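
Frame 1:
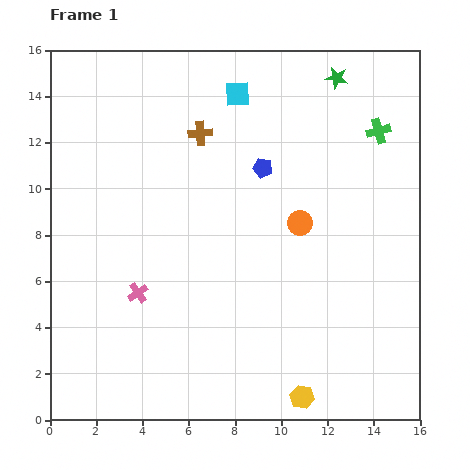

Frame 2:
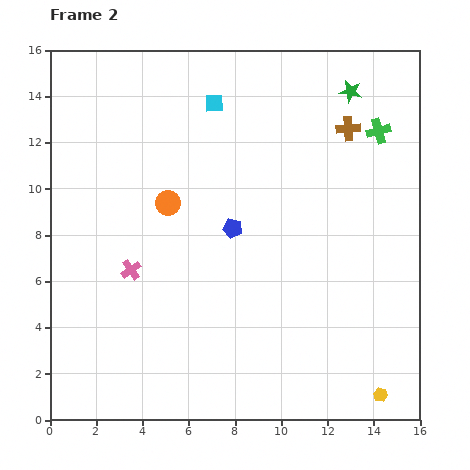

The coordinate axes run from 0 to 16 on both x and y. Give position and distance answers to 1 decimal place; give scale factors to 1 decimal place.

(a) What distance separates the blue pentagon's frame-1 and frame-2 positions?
2.9

The blue pentagon moved from (9.2, 10.9) to (7.9, 8.3), a distance of √(1.3² + 2.6²) ≈ 2.9.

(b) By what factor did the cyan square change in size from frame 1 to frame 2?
0.7×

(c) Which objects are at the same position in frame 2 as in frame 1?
the green cross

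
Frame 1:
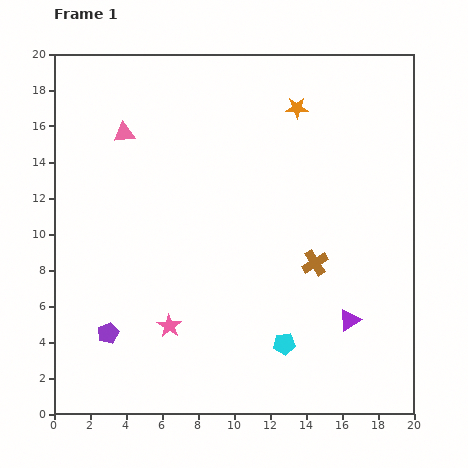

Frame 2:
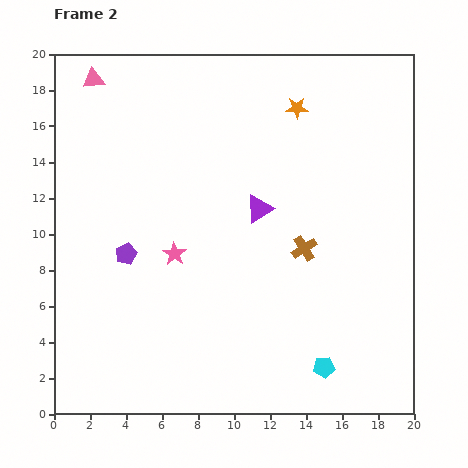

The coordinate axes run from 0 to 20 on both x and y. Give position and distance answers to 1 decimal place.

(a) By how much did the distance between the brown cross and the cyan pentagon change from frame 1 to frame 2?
+1.9

Distance in frame 1: 4.8. Distance in frame 2: 6.7.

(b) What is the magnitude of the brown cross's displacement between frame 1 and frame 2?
1.0

The brown cross moved from (14.5, 8.4) to (13.9, 9.2), a distance of √(0.6² + 0.8²) ≈ 1.0.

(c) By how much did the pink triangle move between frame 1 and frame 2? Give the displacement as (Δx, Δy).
(-1.7, 3.0)

The pink triangle was at (3.9, 15.6) in frame 1 and (2.2, 18.6) in frame 2.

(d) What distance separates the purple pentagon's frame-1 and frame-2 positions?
4.5

The purple pentagon moved from (3.0, 4.5) to (4.0, 8.9), a distance of √(1.0² + 4.4²) ≈ 4.5.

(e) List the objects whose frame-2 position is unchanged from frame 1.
the orange star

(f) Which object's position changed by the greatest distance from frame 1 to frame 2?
the purple triangle

(moved 8.0; next 4.5)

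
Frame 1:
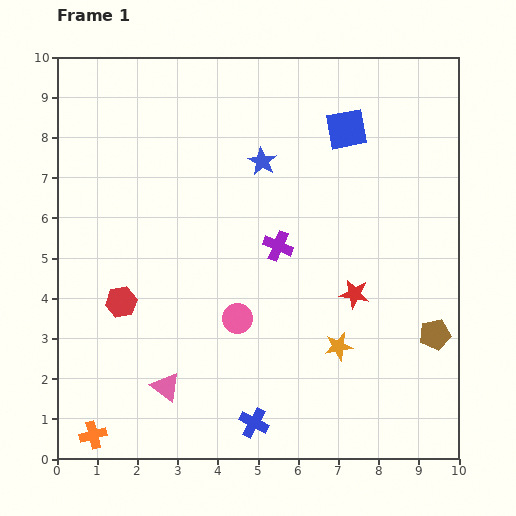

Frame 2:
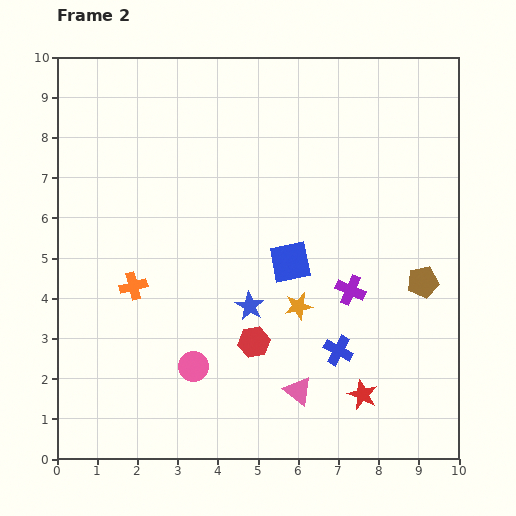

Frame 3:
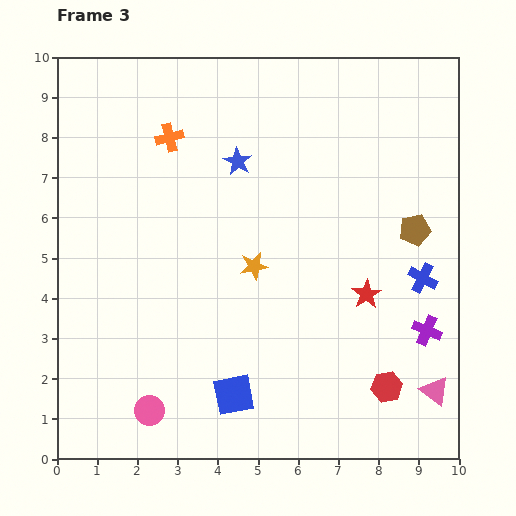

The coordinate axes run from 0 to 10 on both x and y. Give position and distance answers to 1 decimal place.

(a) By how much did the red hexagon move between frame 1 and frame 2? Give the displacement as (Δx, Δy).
(3.3, -1.0)

The red hexagon was at (1.6, 3.9) in frame 1 and (4.9, 2.9) in frame 2.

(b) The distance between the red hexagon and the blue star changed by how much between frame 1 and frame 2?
-4.0

Distance in frame 1: 4.9. Distance in frame 2: 0.9.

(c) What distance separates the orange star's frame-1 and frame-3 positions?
2.9

The orange star moved from (7.0, 2.8) to (4.9, 4.8), a distance of √(2.1² + 2.0²) ≈ 2.9.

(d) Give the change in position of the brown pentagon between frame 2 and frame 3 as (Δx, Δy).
(-0.2, 1.3)

The brown pentagon was at (9.1, 4.4) in frame 2 and (8.9, 5.7) in frame 3.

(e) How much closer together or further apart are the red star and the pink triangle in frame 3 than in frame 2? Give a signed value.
+1.3

Distance in frame 2: 1.6. Distance in frame 3: 2.9.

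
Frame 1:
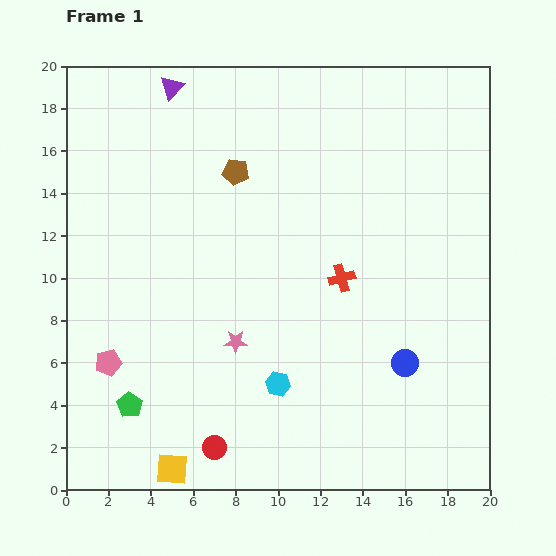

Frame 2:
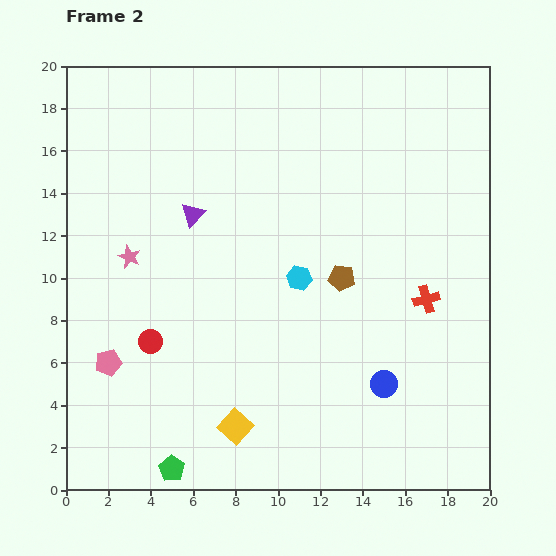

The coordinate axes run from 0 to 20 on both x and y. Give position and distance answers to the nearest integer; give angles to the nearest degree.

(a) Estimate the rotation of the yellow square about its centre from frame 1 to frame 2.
38° clockwise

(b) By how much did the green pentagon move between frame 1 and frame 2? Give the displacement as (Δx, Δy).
(2, -3)

The green pentagon was at (3, 4) in frame 1 and (5, 1) in frame 2.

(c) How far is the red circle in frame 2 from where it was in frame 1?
6

The red circle moved from (7, 2) to (4, 7), a distance of √(3² + 5²) ≈ 6.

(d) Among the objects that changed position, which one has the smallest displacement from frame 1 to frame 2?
the blue circle

(moved 1)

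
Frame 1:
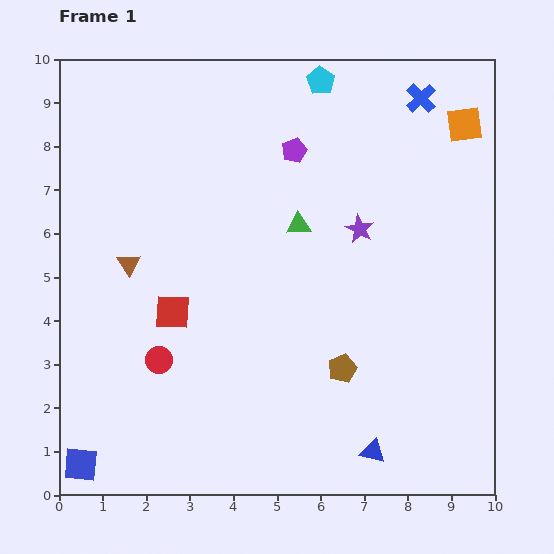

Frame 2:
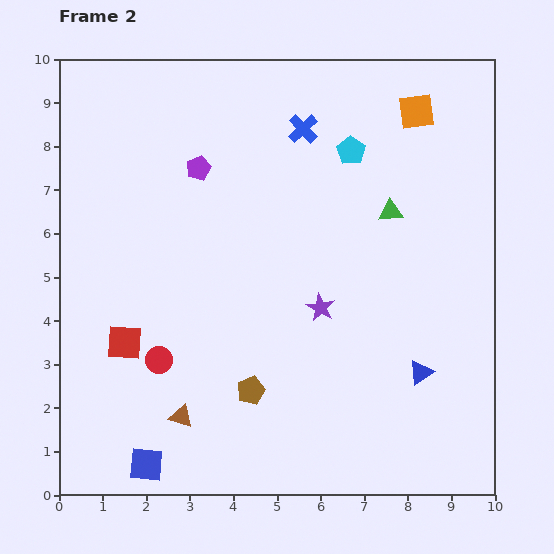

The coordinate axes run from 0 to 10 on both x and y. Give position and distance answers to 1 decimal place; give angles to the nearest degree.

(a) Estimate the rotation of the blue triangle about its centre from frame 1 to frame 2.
49° counter-clockwise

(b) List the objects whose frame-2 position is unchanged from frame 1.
the red circle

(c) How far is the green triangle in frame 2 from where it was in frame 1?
2.1

The green triangle moved from (5.5, 6.2) to (7.6, 6.5), a distance of √(2.1² + 0.3²) ≈ 2.1.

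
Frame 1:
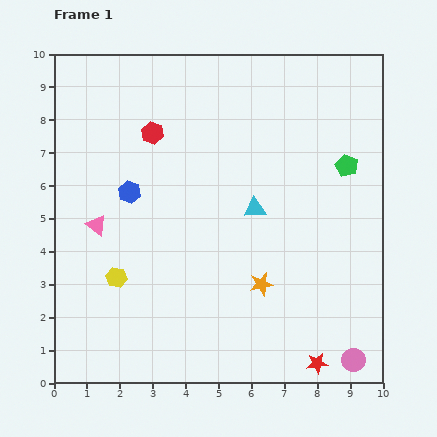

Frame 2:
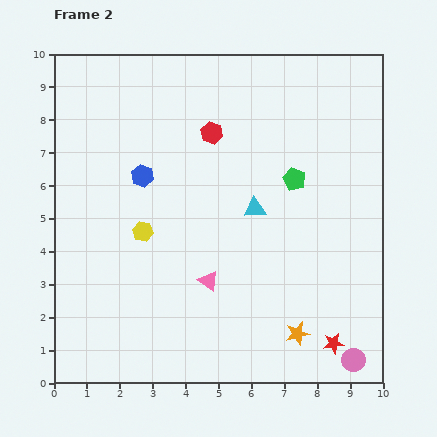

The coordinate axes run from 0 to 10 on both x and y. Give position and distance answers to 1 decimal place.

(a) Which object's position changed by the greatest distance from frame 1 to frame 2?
the pink triangle

(moved 3.8; next 1.9)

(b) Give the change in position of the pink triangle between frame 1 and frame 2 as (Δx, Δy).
(3.4, -1.7)

The pink triangle was at (1.3, 4.8) in frame 1 and (4.7, 3.1) in frame 2.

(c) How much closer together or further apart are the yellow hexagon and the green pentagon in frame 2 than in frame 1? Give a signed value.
-2.9

Distance in frame 1: 7.8. Distance in frame 2: 4.9.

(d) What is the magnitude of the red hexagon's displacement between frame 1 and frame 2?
1.8

The red hexagon moved from (3.0, 7.6) to (4.8, 7.6), a distance of √(1.8² + 0.0²) ≈ 1.8.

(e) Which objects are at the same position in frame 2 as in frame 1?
the cyan triangle, the pink circle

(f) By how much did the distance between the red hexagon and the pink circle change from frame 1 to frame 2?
-1.1

Distance in frame 1: 9.2. Distance in frame 2: 8.1.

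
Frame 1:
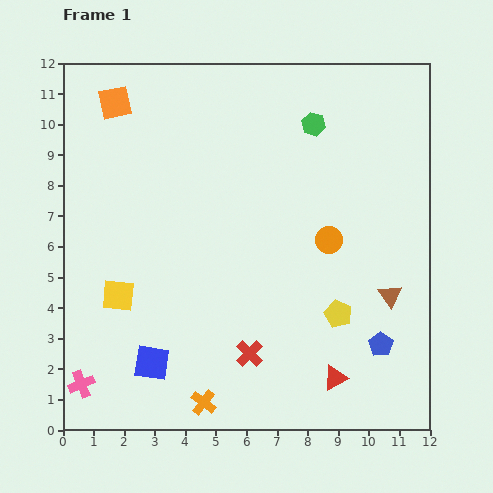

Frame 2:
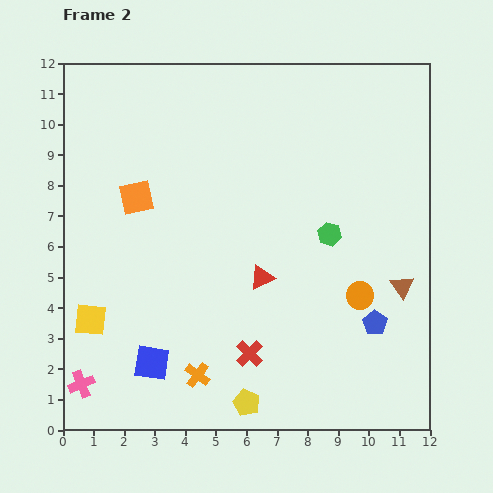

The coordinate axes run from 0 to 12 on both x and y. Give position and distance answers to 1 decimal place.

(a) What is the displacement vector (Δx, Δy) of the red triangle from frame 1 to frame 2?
(-2.4, 3.3)

The red triangle was at (8.9, 1.7) in frame 1 and (6.5, 5.0) in frame 2.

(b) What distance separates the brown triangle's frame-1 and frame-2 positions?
0.5

The brown triangle moved from (10.7, 4.4) to (11.1, 4.7), a distance of √(0.4² + 0.3²) ≈ 0.5.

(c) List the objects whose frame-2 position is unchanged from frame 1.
the red cross, the blue square, the pink cross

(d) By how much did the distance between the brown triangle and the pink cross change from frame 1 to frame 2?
+0.5

Distance in frame 1: 10.5. Distance in frame 2: 11.0.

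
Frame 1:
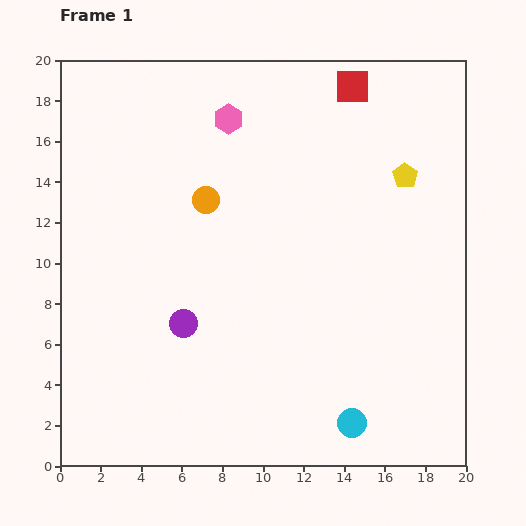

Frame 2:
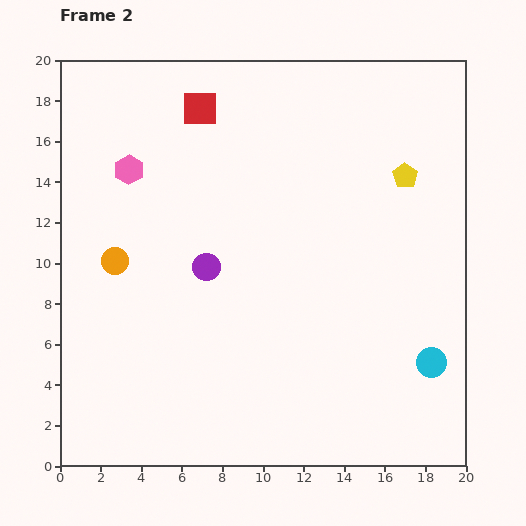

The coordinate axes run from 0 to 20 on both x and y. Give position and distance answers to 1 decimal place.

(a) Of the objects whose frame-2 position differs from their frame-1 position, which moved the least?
the purple circle

(moved 3.0)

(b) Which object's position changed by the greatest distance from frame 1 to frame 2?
the red square

(moved 7.6; next 5.5)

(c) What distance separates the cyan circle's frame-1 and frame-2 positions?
4.9

The cyan circle moved from (14.4, 2.1) to (18.3, 5.1), a distance of √(3.9² + 3.0²) ≈ 4.9.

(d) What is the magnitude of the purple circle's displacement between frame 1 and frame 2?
3.0

The purple circle moved from (6.1, 7.0) to (7.2, 9.8), a distance of √(1.1² + 2.8²) ≈ 3.0.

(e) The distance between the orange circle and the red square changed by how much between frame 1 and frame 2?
-0.5

Distance in frame 1: 9.1. Distance in frame 2: 8.6.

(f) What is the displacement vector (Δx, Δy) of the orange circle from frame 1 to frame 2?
(-4.5, -3.0)

The orange circle was at (7.2, 13.1) in frame 1 and (2.7, 10.1) in frame 2.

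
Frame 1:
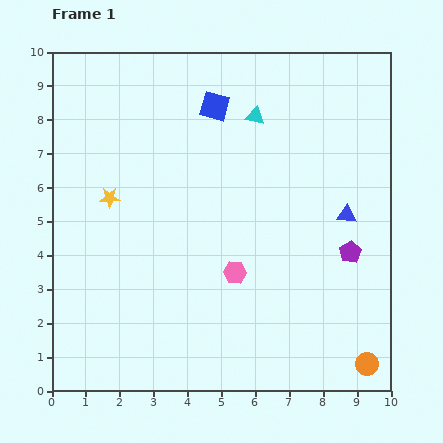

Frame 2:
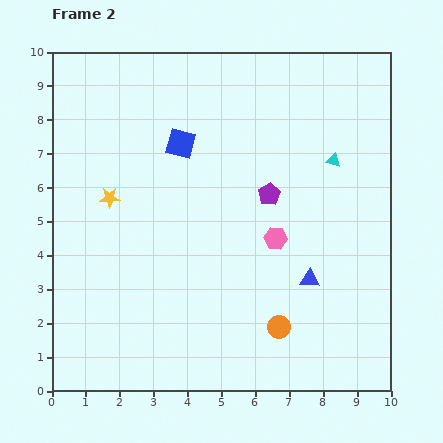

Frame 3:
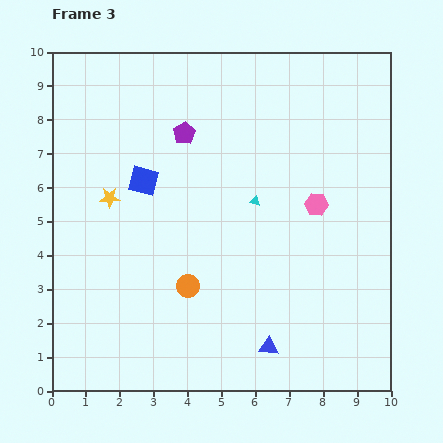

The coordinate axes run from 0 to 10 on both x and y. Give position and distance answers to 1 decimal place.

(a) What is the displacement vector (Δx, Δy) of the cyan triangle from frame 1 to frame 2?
(2.3, -1.3)

The cyan triangle was at (6.0, 8.1) in frame 1 and (8.3, 6.8) in frame 2.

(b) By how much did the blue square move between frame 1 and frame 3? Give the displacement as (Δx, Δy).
(-2.1, -2.2)

The blue square was at (4.8, 8.4) in frame 1 and (2.7, 6.2) in frame 3.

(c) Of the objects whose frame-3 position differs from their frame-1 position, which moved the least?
the cyan triangle

(moved 2.5)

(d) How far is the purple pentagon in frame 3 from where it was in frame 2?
3.1

The purple pentagon moved from (6.4, 5.8) to (3.9, 7.6), a distance of √(2.5² + 1.8²) ≈ 3.1.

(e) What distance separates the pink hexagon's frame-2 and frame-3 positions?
1.6

The pink hexagon moved from (6.6, 4.5) to (7.8, 5.5), a distance of √(1.2² + 1.0²) ≈ 1.6.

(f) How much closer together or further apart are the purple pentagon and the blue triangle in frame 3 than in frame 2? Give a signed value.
+4.0

Distance in frame 2: 2.8. Distance in frame 3: 6.8.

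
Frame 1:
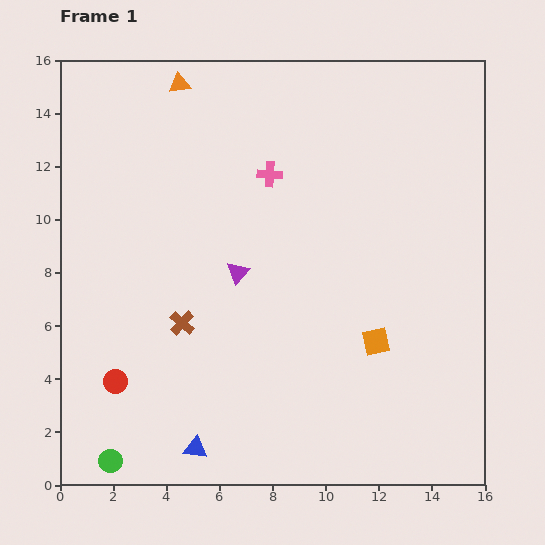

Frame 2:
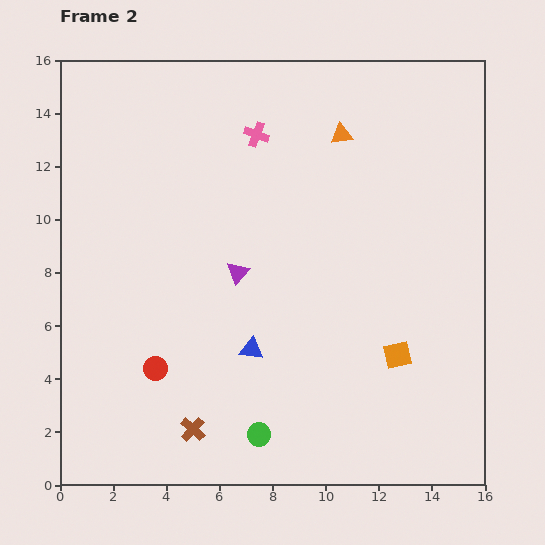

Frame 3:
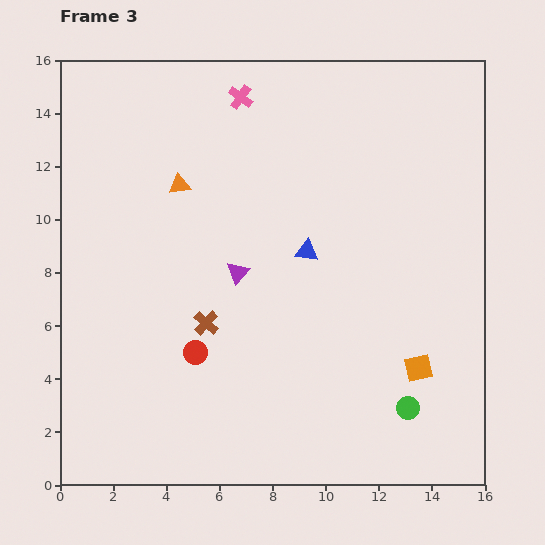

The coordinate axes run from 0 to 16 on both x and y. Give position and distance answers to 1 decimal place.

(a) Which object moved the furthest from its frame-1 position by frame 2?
the orange triangle

(moved 6.4; next 5.7)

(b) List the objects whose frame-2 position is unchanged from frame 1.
the purple triangle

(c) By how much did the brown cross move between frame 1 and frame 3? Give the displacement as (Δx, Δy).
(0.9, 0.0)

The brown cross was at (4.6, 6.1) in frame 1 and (5.5, 6.1) in frame 3.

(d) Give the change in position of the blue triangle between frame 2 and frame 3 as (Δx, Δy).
(2.1, 3.7)

The blue triangle was at (7.2, 5.1) in frame 2 and (9.3, 8.8) in frame 3.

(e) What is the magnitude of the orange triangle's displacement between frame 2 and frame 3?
6.4

The orange triangle moved from (10.6, 13.2) to (4.5, 11.3), a distance of √(6.1² + 1.9²) ≈ 6.4.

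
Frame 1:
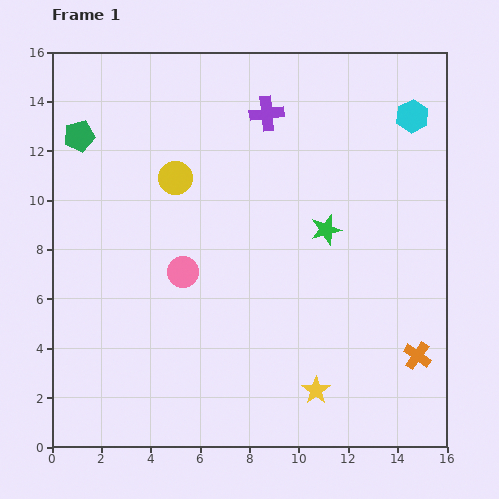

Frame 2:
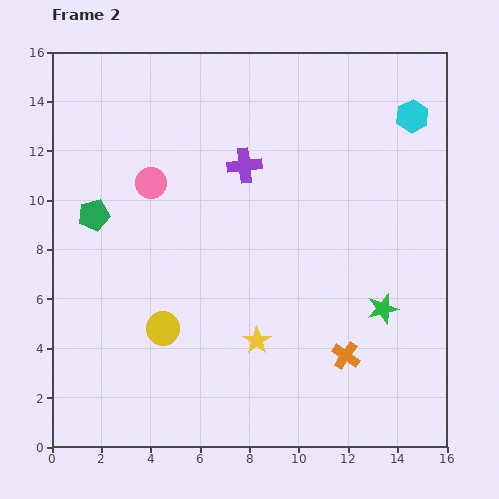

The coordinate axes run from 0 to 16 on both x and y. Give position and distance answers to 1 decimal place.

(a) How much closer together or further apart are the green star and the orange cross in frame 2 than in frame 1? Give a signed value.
-3.9

Distance in frame 1: 6.3. Distance in frame 2: 2.4.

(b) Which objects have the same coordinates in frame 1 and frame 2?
the cyan hexagon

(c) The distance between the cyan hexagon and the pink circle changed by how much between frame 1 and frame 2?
-0.3

Distance in frame 1: 11.2. Distance in frame 2: 10.9.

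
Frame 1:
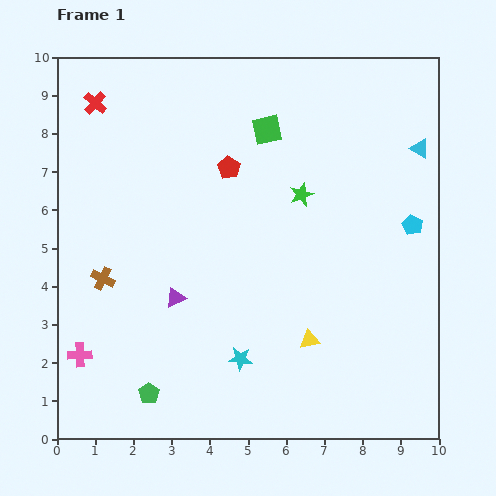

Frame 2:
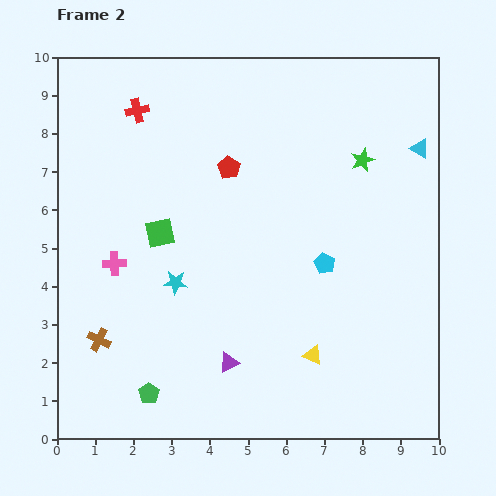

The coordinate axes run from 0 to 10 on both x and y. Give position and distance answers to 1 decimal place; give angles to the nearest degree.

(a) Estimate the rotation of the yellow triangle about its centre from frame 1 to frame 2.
34° clockwise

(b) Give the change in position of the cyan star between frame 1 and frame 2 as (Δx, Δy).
(-1.7, 2.0)

The cyan star was at (4.8, 2.1) in frame 1 and (3.1, 4.1) in frame 2.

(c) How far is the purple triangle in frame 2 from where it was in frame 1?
2.2

The purple triangle moved from (3.1, 3.7) to (4.5, 2.0), a distance of √(1.4² + 1.7²) ≈ 2.2.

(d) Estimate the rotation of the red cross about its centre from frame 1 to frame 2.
36° clockwise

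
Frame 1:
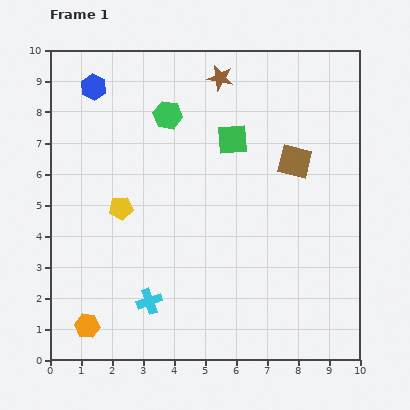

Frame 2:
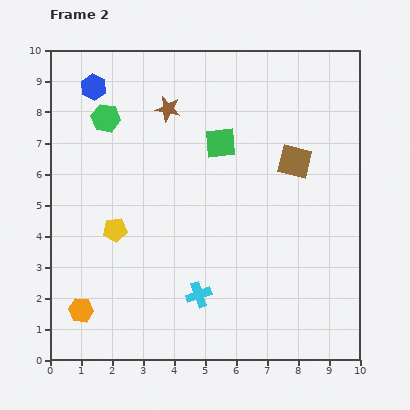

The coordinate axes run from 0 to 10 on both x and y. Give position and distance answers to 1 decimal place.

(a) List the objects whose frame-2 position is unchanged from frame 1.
the brown square, the blue hexagon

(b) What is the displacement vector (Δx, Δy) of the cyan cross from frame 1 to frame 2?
(1.6, 0.2)

The cyan cross was at (3.2, 1.9) in frame 1 and (4.8, 2.1) in frame 2.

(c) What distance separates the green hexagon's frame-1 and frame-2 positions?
2.0

The green hexagon moved from (3.8, 7.9) to (1.8, 7.8), a distance of √(2.0² + 0.1²) ≈ 2.0.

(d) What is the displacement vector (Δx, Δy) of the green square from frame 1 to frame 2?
(-0.4, -0.1)

The green square was at (5.9, 7.1) in frame 1 and (5.5, 7.0) in frame 2.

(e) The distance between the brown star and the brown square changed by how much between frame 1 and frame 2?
+0.8

Distance in frame 1: 3.6. Distance in frame 2: 4.4.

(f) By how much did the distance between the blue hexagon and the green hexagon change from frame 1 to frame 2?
-1.5

Distance in frame 1: 2.6. Distance in frame 2: 1.1.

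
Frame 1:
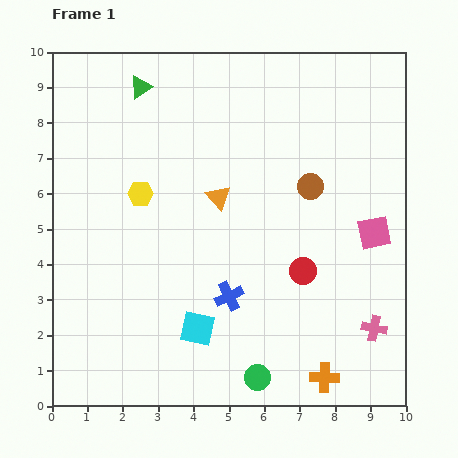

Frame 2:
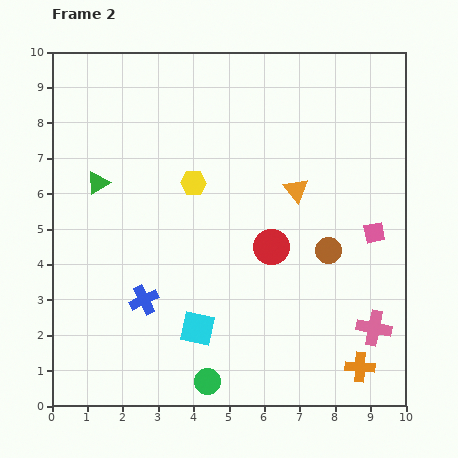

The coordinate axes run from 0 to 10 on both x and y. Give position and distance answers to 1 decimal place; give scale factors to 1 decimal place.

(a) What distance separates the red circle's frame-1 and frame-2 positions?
1.1

The red circle moved from (7.1, 3.8) to (6.2, 4.5), a distance of √(0.9² + 0.7²) ≈ 1.1.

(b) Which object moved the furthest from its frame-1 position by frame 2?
the green triangle

(moved 3.0; next 2.4)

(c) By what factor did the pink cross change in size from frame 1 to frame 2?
1.3×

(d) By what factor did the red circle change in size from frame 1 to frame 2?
1.3×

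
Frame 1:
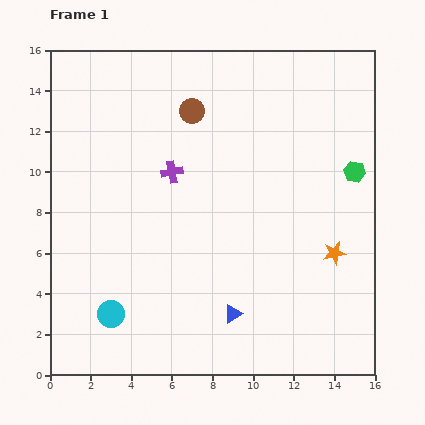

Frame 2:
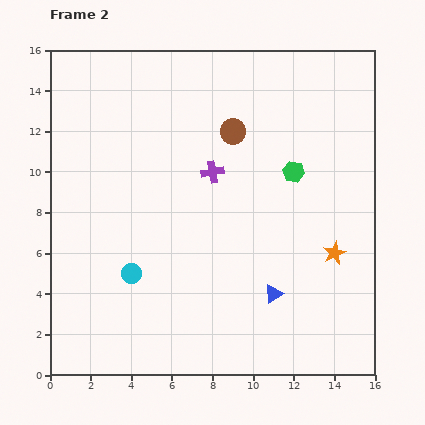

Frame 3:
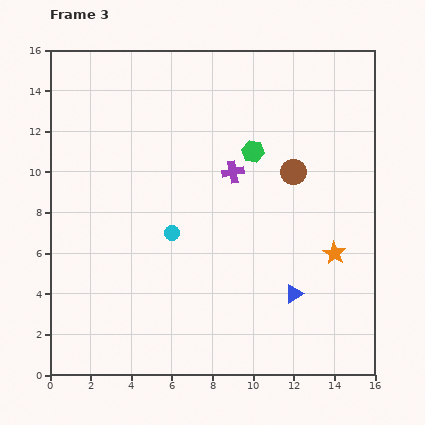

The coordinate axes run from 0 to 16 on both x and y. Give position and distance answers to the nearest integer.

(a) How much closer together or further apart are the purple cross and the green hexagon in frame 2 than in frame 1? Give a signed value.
-5

Distance in frame 1: 9. Distance in frame 2: 4.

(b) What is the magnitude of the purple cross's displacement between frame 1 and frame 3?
3

The purple cross moved from (6, 10) to (9, 10), a distance of √(3² + 0²) ≈ 3.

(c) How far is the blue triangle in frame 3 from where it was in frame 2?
1

The blue triangle moved from (11, 4) to (12, 4), a distance of √(1² + 0²) ≈ 1.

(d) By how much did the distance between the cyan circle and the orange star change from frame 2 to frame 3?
-2

Distance in frame 2: 10. Distance in frame 3: 8.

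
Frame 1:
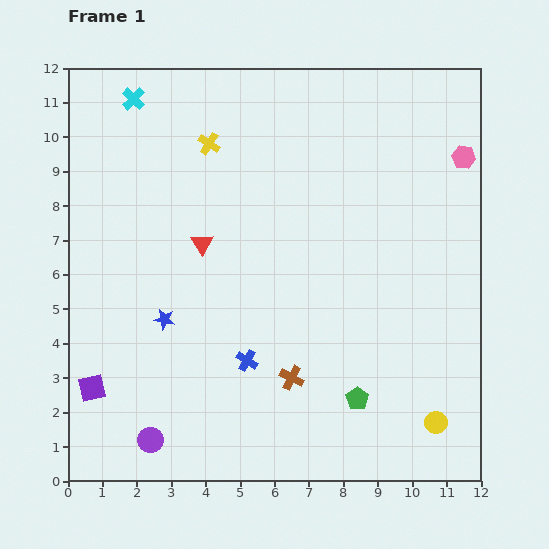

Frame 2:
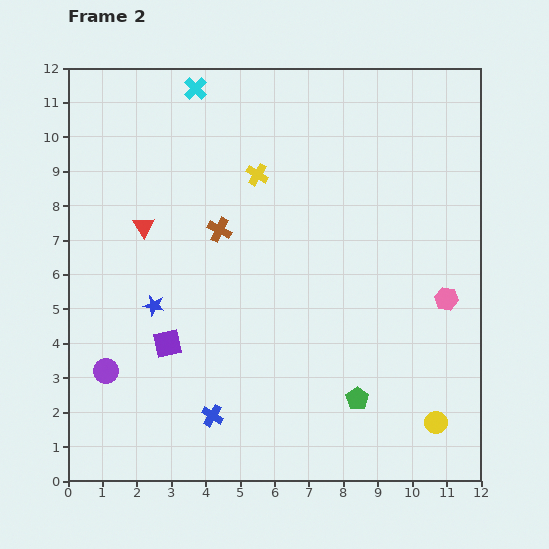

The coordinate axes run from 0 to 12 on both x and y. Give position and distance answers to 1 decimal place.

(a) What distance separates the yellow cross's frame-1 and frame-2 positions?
1.7

The yellow cross moved from (4.1, 9.8) to (5.5, 8.9), a distance of √(1.4² + 0.9²) ≈ 1.7.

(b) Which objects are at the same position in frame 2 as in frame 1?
the green pentagon, the yellow circle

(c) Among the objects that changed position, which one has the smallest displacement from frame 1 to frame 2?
the blue star

(moved 0.5)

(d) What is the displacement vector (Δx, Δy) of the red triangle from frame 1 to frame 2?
(-1.7, 0.5)

The red triangle was at (3.9, 6.9) in frame 1 and (2.2, 7.4) in frame 2.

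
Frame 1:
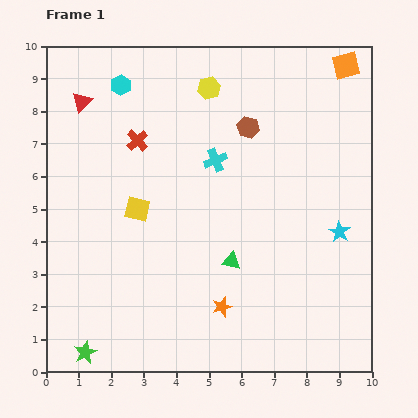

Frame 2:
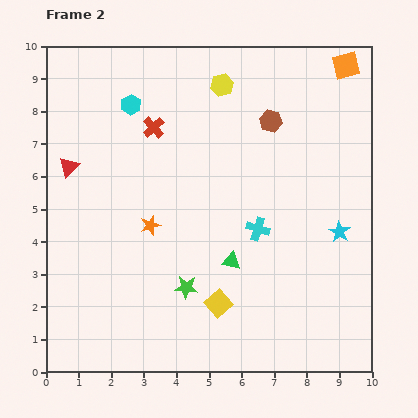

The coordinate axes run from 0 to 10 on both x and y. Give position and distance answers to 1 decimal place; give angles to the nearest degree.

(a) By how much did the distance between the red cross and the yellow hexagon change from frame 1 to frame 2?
-0.2

Distance in frame 1: 2.7. Distance in frame 2: 2.5.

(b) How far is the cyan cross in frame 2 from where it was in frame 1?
2.5

The cyan cross moved from (5.2, 6.5) to (6.5, 4.4), a distance of √(1.3² + 2.1²) ≈ 2.5.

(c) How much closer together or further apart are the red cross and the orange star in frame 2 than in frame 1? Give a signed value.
-2.7

Distance in frame 1: 5.7. Distance in frame 2: 3.0.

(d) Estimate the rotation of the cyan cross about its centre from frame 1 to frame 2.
40° clockwise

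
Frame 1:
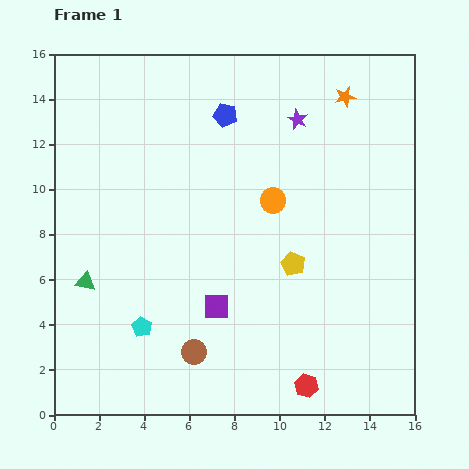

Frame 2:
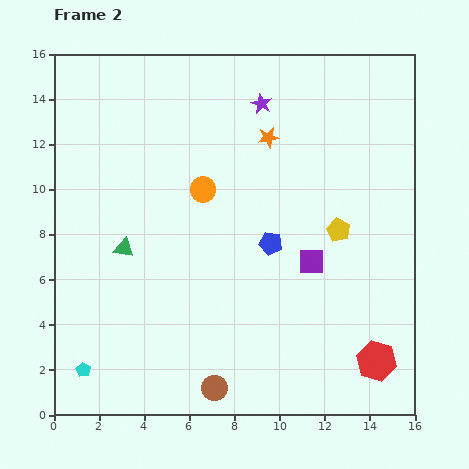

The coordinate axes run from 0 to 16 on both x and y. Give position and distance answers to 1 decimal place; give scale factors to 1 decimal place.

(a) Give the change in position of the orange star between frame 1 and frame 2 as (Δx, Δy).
(-3.4, -1.8)

The orange star was at (12.9, 14.1) in frame 1 and (9.5, 12.3) in frame 2.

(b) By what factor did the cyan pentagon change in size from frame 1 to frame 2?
0.7×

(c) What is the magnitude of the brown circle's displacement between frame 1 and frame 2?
1.8

The brown circle moved from (6.2, 2.8) to (7.1, 1.2), a distance of √(0.9² + 1.6²) ≈ 1.8.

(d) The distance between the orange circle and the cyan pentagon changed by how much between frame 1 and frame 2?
+1.5

Distance in frame 1: 8.1. Distance in frame 2: 9.6.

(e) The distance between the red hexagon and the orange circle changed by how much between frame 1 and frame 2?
+2.5

Distance in frame 1: 8.3. Distance in frame 2: 10.8.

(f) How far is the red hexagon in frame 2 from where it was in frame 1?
3.3

The red hexagon moved from (11.2, 1.3) to (14.3, 2.4), a distance of √(3.1² + 1.1²) ≈ 3.3.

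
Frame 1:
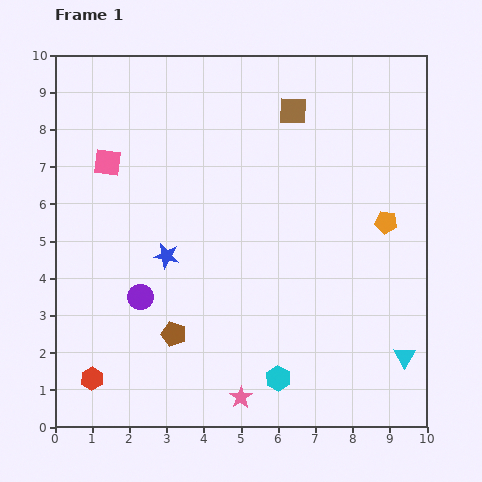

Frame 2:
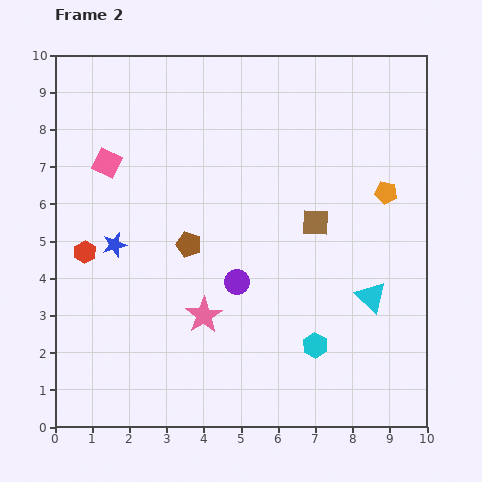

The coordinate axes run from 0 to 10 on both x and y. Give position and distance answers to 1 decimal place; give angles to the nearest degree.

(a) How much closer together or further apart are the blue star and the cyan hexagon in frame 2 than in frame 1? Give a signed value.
+1.5

Distance in frame 1: 4.5. Distance in frame 2: 6.0.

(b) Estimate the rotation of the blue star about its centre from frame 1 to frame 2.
26° counter-clockwise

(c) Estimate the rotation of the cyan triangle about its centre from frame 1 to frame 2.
18° counter-clockwise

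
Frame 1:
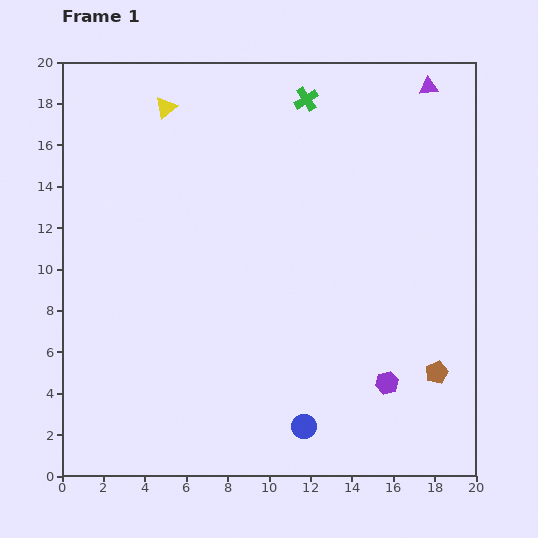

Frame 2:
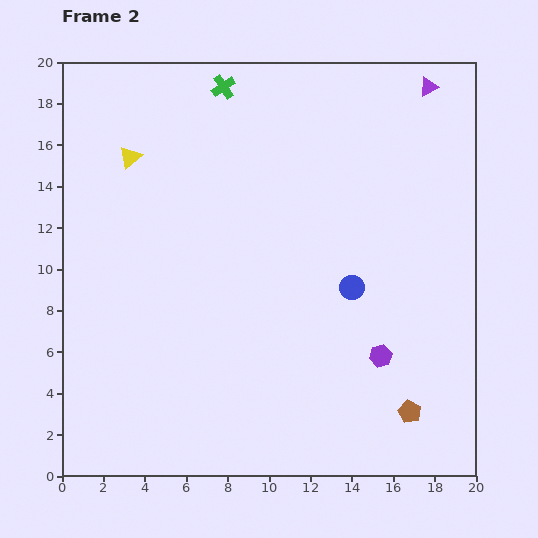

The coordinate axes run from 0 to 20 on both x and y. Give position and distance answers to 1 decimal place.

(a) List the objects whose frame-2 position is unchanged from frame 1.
the purple triangle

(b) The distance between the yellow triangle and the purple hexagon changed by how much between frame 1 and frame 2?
-1.7

Distance in frame 1: 17.1. Distance in frame 2: 15.4.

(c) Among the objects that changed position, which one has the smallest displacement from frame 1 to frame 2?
the purple hexagon

(moved 1.3)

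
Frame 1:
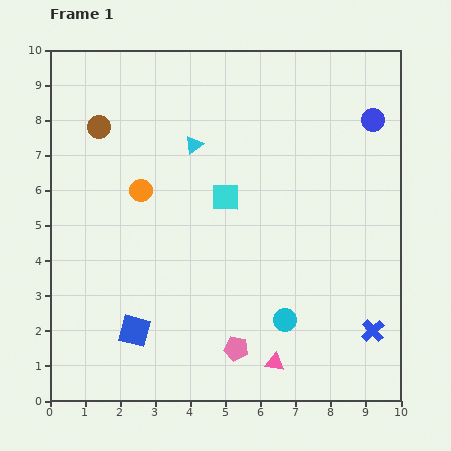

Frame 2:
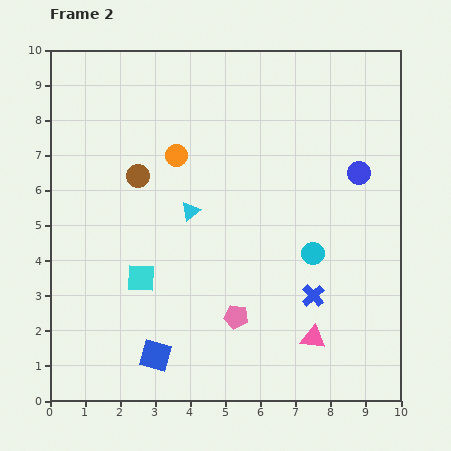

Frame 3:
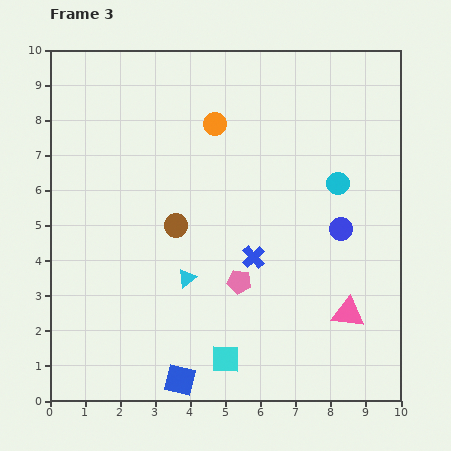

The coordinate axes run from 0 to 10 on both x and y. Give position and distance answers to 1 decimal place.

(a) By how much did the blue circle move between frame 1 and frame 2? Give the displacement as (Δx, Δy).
(-0.4, -1.5)

The blue circle was at (9.2, 8.0) in frame 1 and (8.8, 6.5) in frame 2.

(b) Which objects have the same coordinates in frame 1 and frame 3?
none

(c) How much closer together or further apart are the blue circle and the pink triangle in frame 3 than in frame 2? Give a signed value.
-2.5

Distance in frame 2: 4.9. Distance in frame 3: 2.4.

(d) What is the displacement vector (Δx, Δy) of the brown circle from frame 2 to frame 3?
(1.1, -1.4)

The brown circle was at (2.5, 6.4) in frame 2 and (3.6, 5.0) in frame 3.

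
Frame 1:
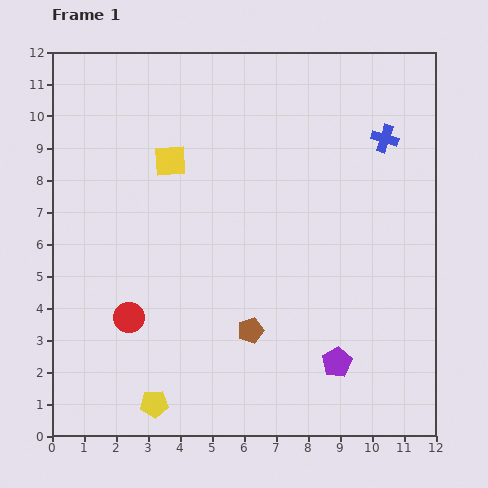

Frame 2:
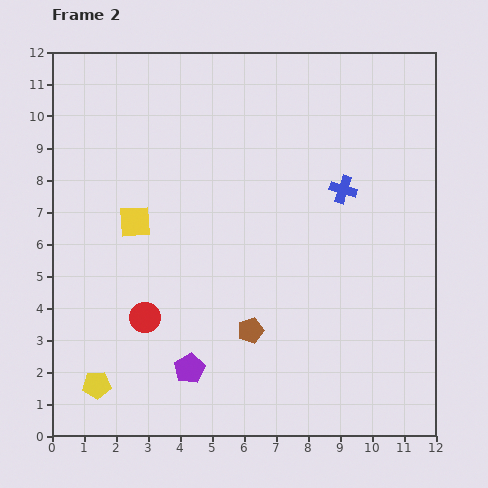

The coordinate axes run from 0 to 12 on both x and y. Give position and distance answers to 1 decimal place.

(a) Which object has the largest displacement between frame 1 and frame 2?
the purple pentagon

(moved 4.6; next 2.2)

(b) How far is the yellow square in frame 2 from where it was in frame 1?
2.2

The yellow square moved from (3.7, 8.6) to (2.6, 6.7), a distance of √(1.1² + 1.9²) ≈ 2.2.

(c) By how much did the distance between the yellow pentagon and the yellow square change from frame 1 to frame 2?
-2.4

Distance in frame 1: 7.6. Distance in frame 2: 5.2.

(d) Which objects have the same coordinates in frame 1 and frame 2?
the brown pentagon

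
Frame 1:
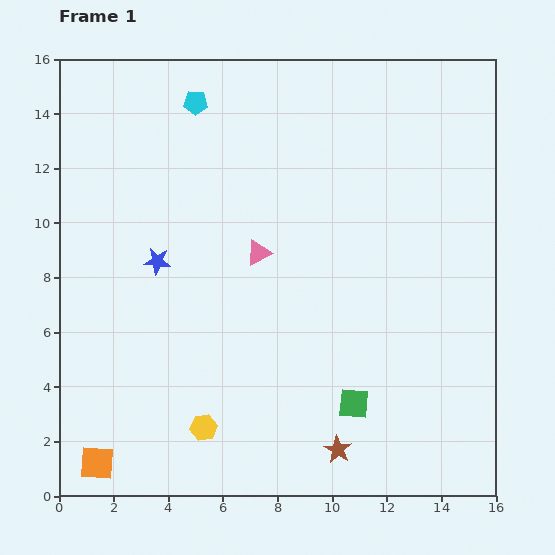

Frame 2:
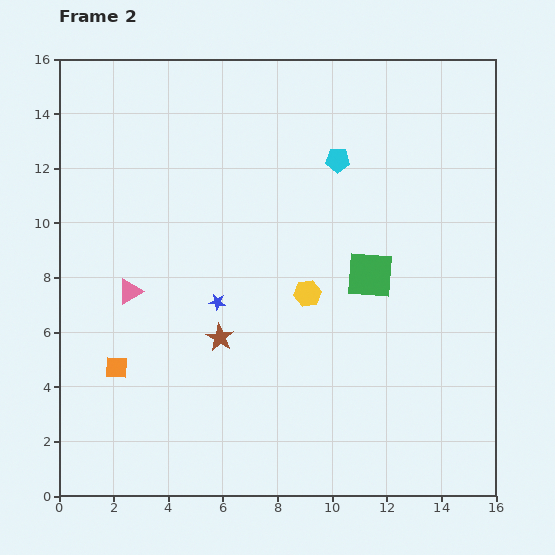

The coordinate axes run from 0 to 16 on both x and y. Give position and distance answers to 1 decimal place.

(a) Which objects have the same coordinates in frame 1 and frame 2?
none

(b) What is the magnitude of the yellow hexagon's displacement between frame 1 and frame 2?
6.2

The yellow hexagon moved from (5.3, 2.5) to (9.1, 7.4), a distance of √(3.8² + 4.9²) ≈ 6.2.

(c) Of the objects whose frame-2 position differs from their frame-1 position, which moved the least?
the blue star

(moved 2.7)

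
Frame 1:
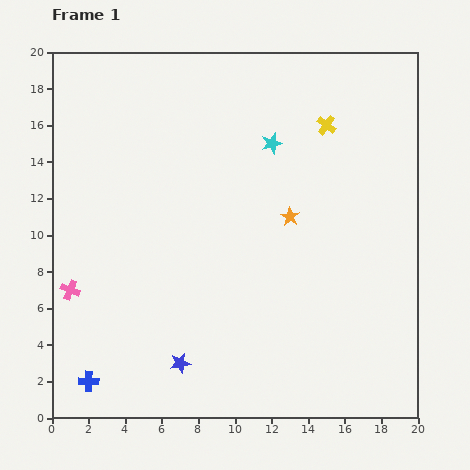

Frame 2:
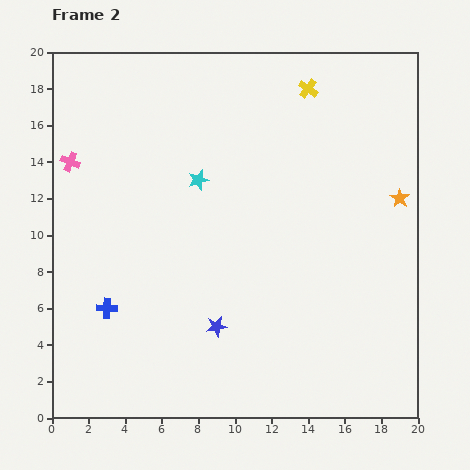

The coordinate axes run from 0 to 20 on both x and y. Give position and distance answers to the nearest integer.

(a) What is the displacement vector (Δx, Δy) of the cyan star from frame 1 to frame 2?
(-4, -2)

The cyan star was at (12, 15) in frame 1 and (8, 13) in frame 2.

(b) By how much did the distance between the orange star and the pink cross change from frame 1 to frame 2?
+5

Distance in frame 1: 13. Distance in frame 2: 18.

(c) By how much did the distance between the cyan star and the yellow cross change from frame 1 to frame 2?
+5

Distance in frame 1: 3. Distance in frame 2: 8.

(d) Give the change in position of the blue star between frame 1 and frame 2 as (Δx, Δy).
(2, 2)

The blue star was at (7, 3) in frame 1 and (9, 5) in frame 2.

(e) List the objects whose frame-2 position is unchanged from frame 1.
none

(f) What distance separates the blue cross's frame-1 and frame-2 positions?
4

The blue cross moved from (2, 2) to (3, 6), a distance of √(1² + 4²) ≈ 4.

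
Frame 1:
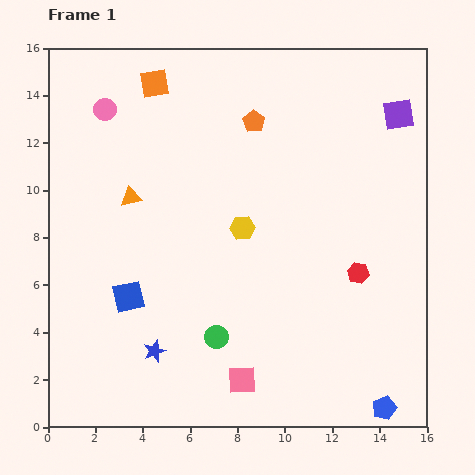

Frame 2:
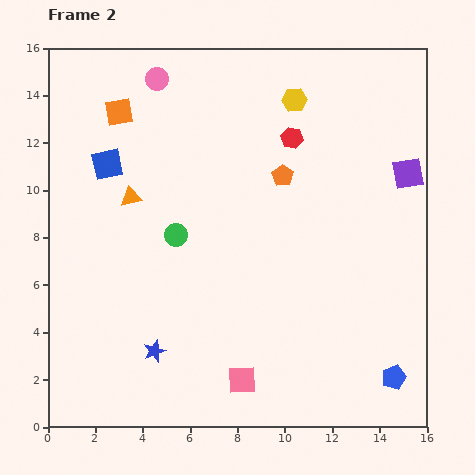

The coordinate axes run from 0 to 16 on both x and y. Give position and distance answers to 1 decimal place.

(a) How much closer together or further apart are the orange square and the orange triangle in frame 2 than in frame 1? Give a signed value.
-1.3

Distance in frame 1: 4.9. Distance in frame 2: 3.6.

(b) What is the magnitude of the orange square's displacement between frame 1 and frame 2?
1.9

The orange square moved from (4.5, 14.5) to (3.0, 13.3), a distance of √(1.5² + 1.2²) ≈ 1.9.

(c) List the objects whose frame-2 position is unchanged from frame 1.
the pink square, the blue star, the orange triangle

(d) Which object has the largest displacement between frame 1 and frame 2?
the red hexagon

(moved 6.4; next 5.8)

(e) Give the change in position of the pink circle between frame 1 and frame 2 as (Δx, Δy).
(2.2, 1.3)

The pink circle was at (2.4, 13.4) in frame 1 and (4.6, 14.7) in frame 2.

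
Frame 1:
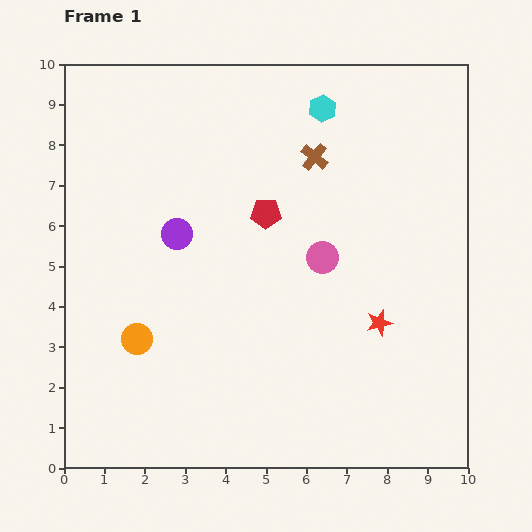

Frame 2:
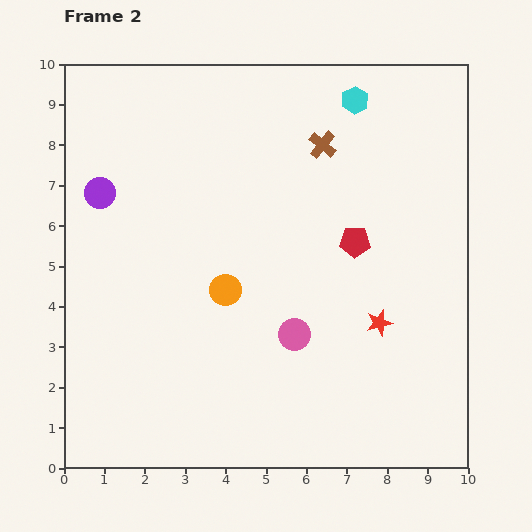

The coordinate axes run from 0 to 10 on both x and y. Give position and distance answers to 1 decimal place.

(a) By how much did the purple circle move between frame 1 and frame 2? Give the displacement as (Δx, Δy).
(-1.9, 1.0)

The purple circle was at (2.8, 5.8) in frame 1 and (0.9, 6.8) in frame 2.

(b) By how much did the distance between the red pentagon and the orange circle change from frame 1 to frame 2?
-1.1

Distance in frame 1: 4.5. Distance in frame 2: 3.4.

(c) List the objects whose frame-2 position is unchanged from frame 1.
the red star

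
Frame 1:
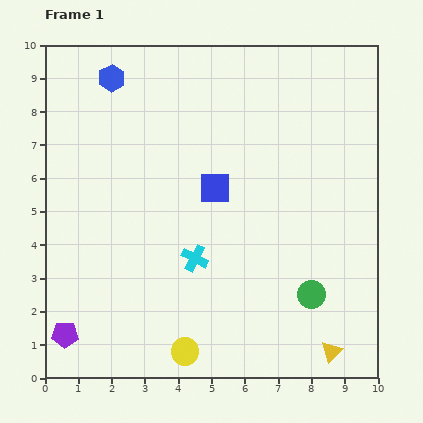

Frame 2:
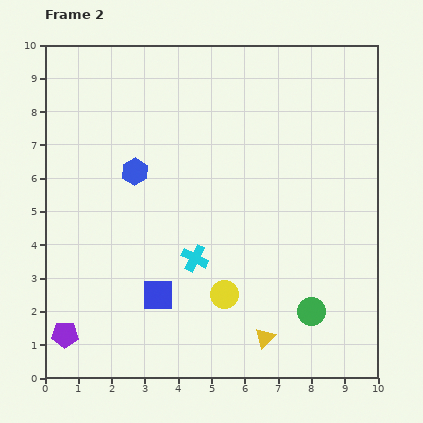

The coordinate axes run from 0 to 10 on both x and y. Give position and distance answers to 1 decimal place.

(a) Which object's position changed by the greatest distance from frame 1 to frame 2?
the blue square

(moved 3.6; next 2.9)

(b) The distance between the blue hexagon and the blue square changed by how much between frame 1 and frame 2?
-0.7

Distance in frame 1: 4.5. Distance in frame 2: 3.8.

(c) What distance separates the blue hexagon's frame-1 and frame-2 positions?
2.9

The blue hexagon moved from (2.0, 9.0) to (2.7, 6.2), a distance of √(0.7² + 2.8²) ≈ 2.9.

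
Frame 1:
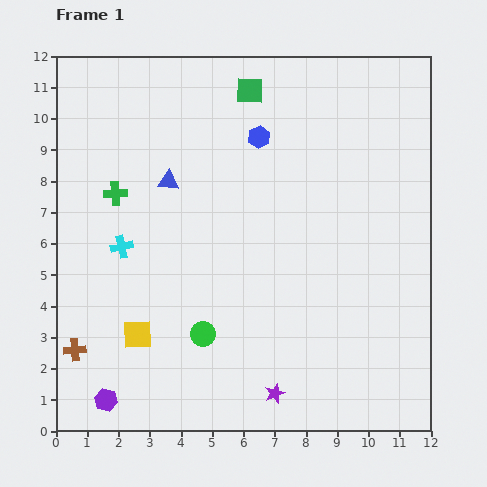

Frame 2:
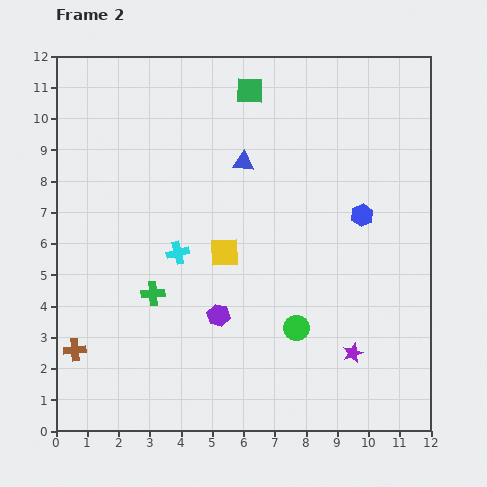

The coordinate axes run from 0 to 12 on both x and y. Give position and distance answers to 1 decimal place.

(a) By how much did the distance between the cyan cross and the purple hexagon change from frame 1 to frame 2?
-2.5

Distance in frame 1: 4.9. Distance in frame 2: 2.4.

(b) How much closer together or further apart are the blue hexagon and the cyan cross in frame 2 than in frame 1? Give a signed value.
+0.4

Distance in frame 1: 5.6. Distance in frame 2: 6.0.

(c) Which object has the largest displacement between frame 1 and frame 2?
the purple hexagon

(moved 4.5; next 4.1)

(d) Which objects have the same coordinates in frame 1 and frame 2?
the brown cross, the green square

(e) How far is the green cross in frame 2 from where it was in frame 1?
3.4

The green cross moved from (1.9, 7.6) to (3.1, 4.4), a distance of √(1.2² + 3.2²) ≈ 3.4.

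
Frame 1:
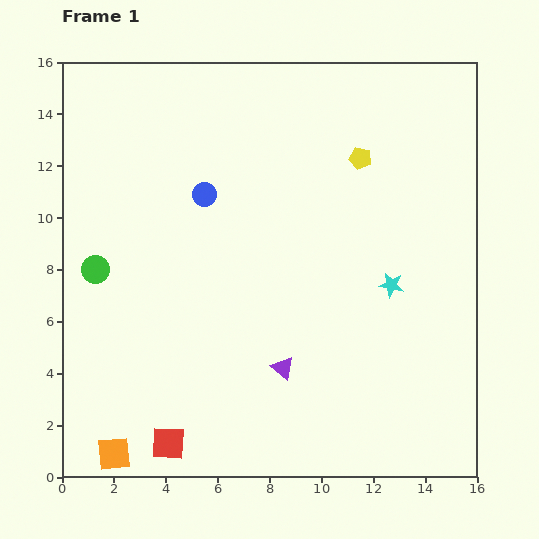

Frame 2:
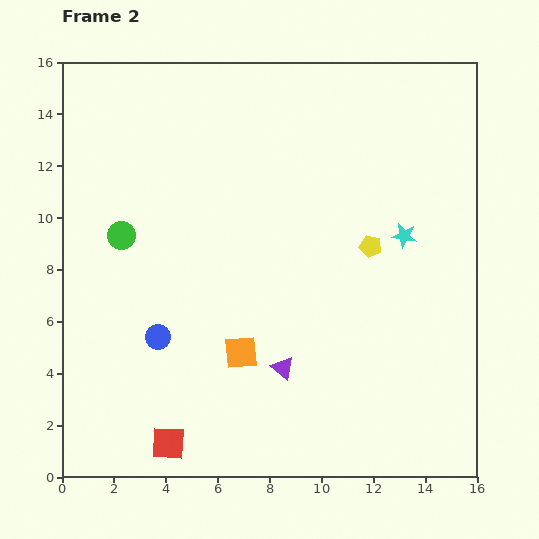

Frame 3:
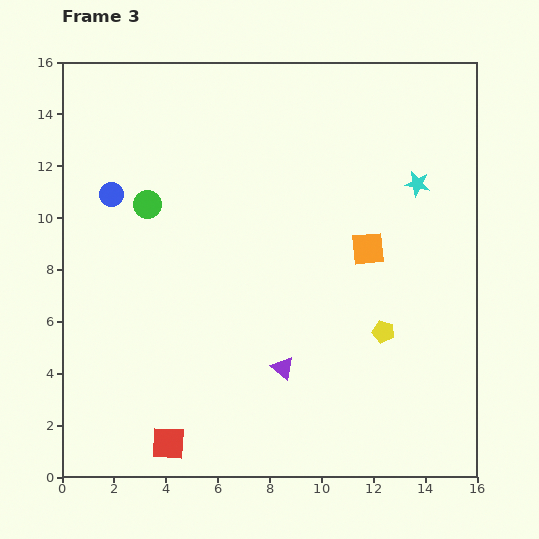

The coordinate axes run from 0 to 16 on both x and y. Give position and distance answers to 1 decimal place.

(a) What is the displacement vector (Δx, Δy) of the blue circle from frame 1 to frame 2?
(-1.8, -5.5)

The blue circle was at (5.5, 10.9) in frame 1 and (3.7, 5.4) in frame 2.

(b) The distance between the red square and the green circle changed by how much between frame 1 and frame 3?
+1.9

Distance in frame 1: 7.3. Distance in frame 3: 9.2.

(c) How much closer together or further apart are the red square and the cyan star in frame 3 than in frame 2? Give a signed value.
+1.8

Distance in frame 2: 12.1. Distance in frame 3: 13.9.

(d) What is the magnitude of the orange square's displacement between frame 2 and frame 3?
6.3

The orange square moved from (6.9, 4.8) to (11.8, 8.8), a distance of √(4.9² + 4.0²) ≈ 6.3.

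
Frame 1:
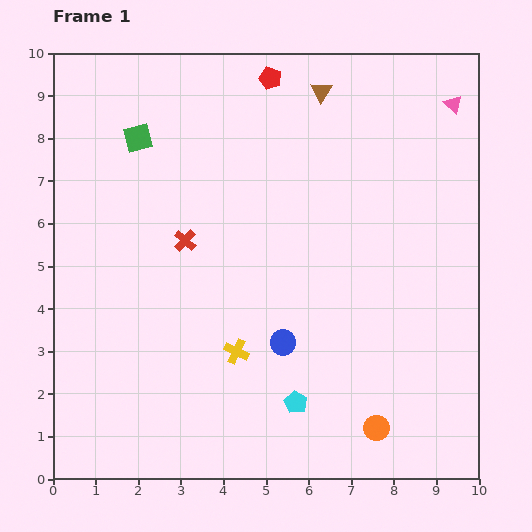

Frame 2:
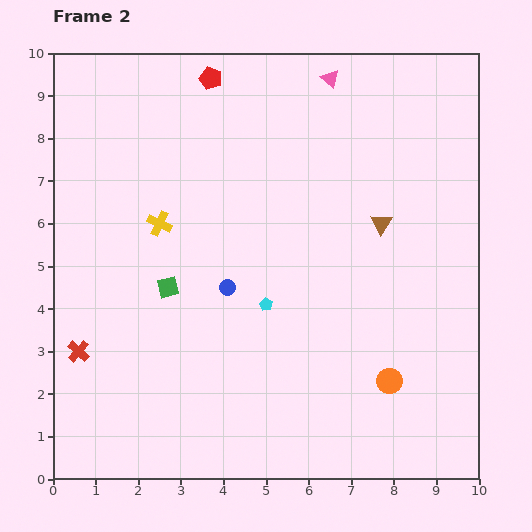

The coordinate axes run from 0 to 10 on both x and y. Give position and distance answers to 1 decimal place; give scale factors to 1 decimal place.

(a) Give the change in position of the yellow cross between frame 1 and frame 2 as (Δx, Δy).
(-1.8, 3.0)

The yellow cross was at (4.3, 3.0) in frame 1 and (2.5, 6.0) in frame 2.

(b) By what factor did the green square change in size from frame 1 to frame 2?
0.7×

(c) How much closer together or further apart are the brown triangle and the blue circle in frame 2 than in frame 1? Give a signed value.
-2.1

Distance in frame 1: 6.0. Distance in frame 2: 3.9.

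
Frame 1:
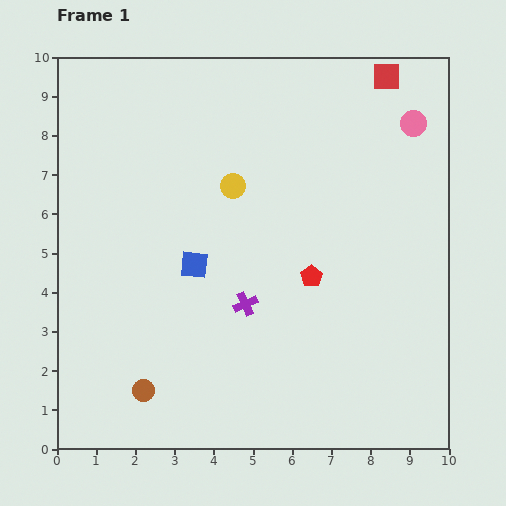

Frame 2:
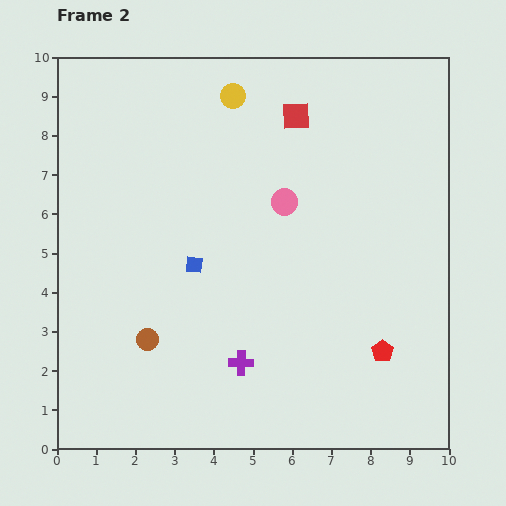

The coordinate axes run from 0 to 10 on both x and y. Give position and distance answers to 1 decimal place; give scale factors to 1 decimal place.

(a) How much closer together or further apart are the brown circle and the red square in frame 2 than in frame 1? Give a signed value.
-3.2

Distance in frame 1: 10.1. Distance in frame 2: 6.9.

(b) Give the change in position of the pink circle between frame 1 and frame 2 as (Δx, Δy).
(-3.3, -2.0)

The pink circle was at (9.1, 8.3) in frame 1 and (5.8, 6.3) in frame 2.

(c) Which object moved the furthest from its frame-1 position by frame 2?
the pink circle

(moved 3.9; next 2.6)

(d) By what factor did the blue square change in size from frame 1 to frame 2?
0.6×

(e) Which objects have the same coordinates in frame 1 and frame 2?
the blue square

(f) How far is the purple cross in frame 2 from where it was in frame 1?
1.5

The purple cross moved from (4.8, 3.7) to (4.7, 2.2), a distance of √(0.1² + 1.5²) ≈ 1.5.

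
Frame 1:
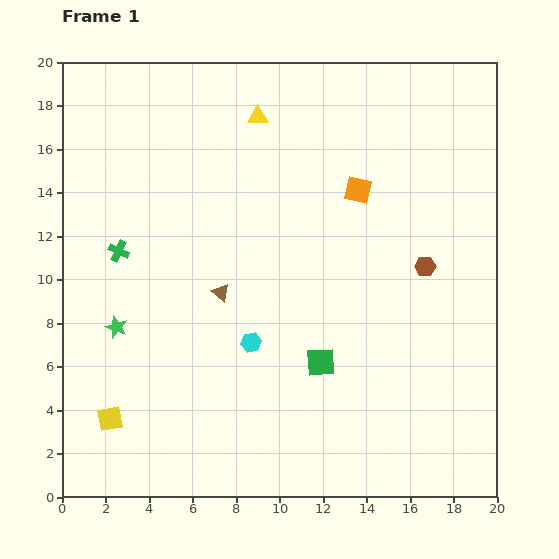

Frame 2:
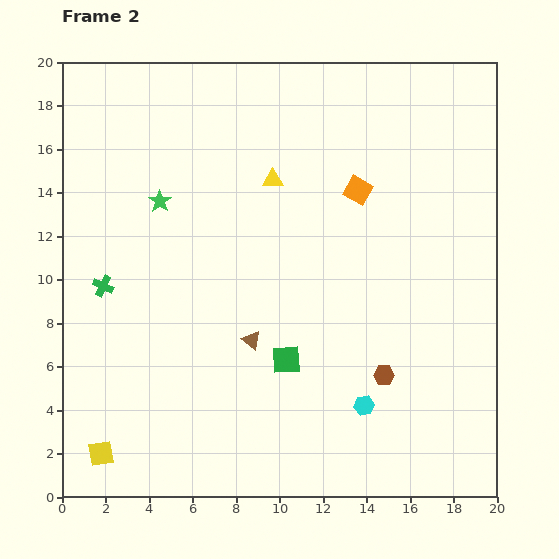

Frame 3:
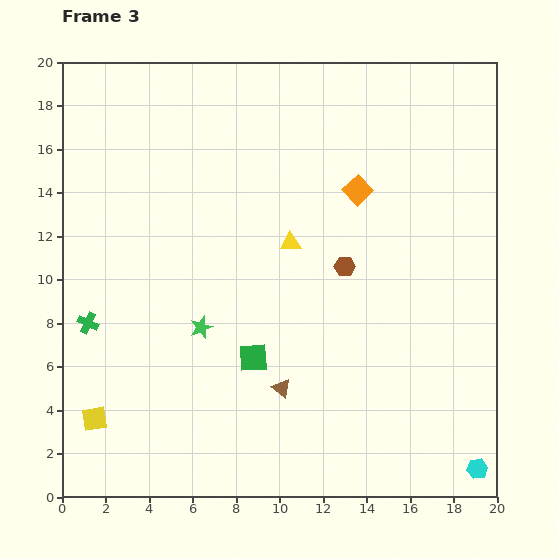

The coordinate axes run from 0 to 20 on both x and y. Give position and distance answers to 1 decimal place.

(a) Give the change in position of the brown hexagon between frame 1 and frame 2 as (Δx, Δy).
(-1.9, -5.0)

The brown hexagon was at (16.7, 10.6) in frame 1 and (14.8, 5.6) in frame 2.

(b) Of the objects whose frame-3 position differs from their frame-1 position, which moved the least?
the yellow square

(moved 0.7)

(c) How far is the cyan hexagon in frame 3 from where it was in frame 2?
6.0

The cyan hexagon moved from (13.9, 4.2) to (19.1, 1.3), a distance of √(5.2² + 2.9²) ≈ 6.0.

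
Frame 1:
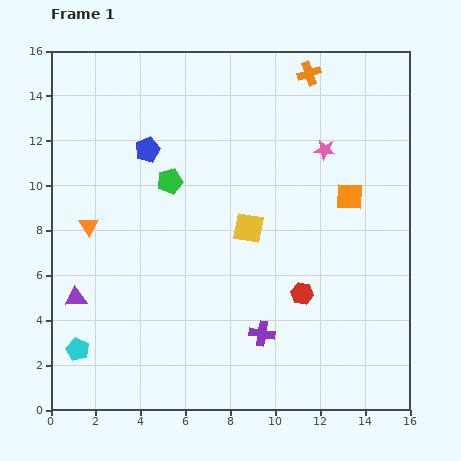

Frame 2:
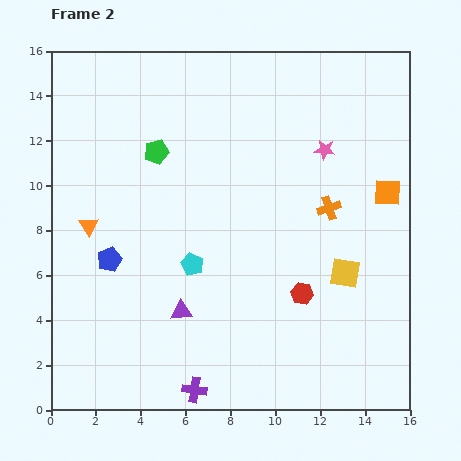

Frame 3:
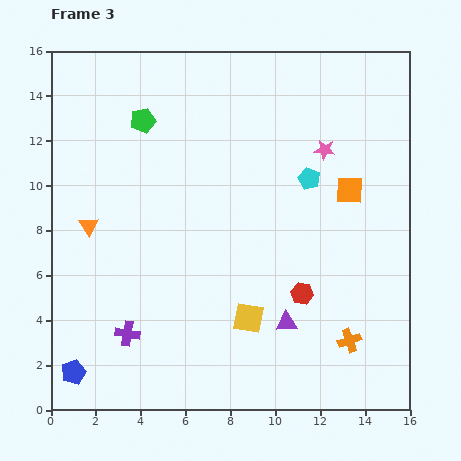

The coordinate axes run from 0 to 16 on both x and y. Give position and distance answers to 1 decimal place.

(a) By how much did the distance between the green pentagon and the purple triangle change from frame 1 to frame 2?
+0.5

Distance in frame 1: 6.7. Distance in frame 2: 7.2.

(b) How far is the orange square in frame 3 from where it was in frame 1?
0.3

The orange square moved from (13.3, 9.5) to (13.3, 9.8), a distance of √(0.0² + 0.3²) ≈ 0.3.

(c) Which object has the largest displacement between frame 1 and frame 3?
the cyan pentagon

(moved 12.8; next 12.0)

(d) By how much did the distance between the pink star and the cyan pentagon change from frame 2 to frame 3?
-6.3

Distance in frame 2: 7.8. Distance in frame 3: 1.5.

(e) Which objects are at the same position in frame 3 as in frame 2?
the red hexagon, the pink star, the orange triangle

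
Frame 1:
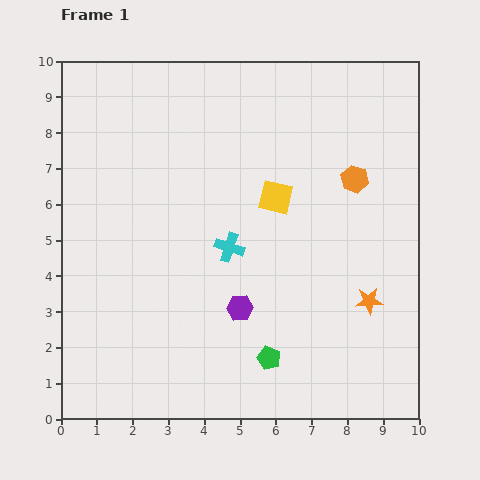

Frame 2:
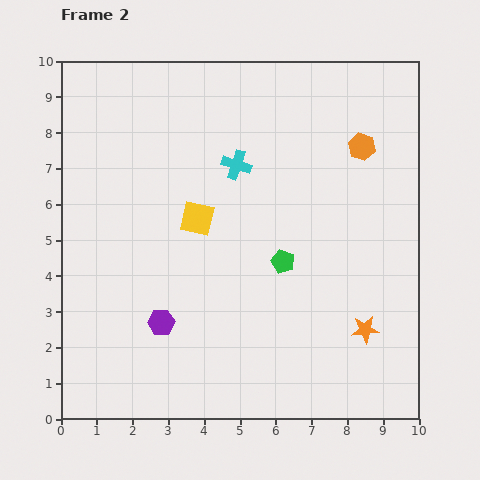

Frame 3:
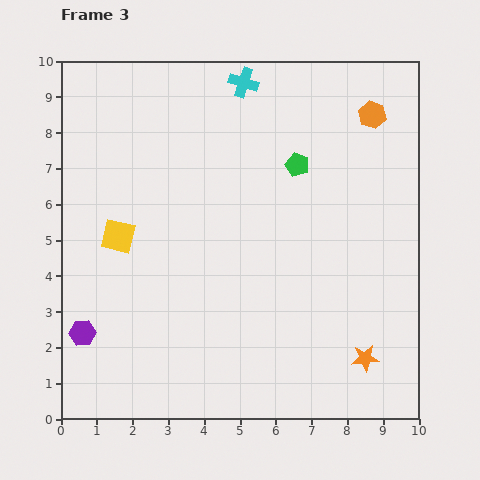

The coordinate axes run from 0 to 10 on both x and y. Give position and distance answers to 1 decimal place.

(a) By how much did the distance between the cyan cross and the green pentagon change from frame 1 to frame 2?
-0.3

Distance in frame 1: 3.3. Distance in frame 2: 3.0.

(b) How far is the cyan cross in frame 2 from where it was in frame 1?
2.3

The cyan cross moved from (4.7, 4.8) to (4.9, 7.1), a distance of √(0.2² + 2.3²) ≈ 2.3.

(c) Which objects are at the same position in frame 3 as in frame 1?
none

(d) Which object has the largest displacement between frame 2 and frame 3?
the green pentagon

(moved 2.7; next 2.3)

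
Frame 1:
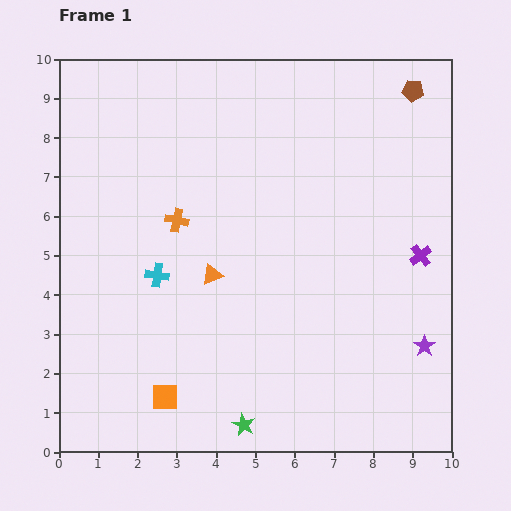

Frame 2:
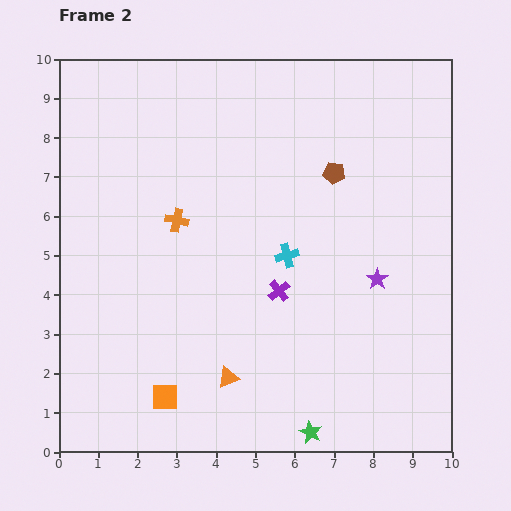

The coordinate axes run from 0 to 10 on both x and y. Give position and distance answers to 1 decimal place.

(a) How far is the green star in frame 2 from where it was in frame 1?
1.7

The green star moved from (4.7, 0.7) to (6.4, 0.5), a distance of √(1.7² + 0.2²) ≈ 1.7.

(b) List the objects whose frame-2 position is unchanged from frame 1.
the orange square, the orange cross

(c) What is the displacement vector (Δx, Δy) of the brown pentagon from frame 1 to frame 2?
(-2.0, -2.1)

The brown pentagon was at (9.0, 9.2) in frame 1 and (7.0, 7.1) in frame 2.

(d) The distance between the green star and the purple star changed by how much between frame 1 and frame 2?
-0.7

Distance in frame 1: 5.0. Distance in frame 2: 4.3.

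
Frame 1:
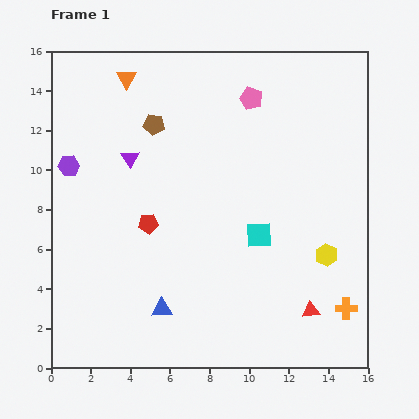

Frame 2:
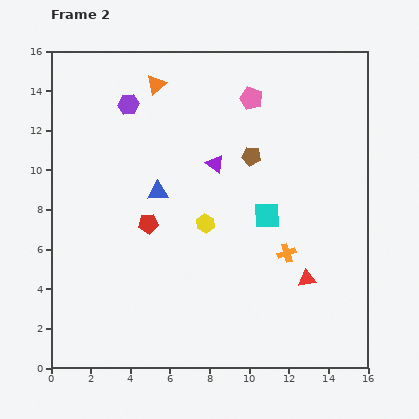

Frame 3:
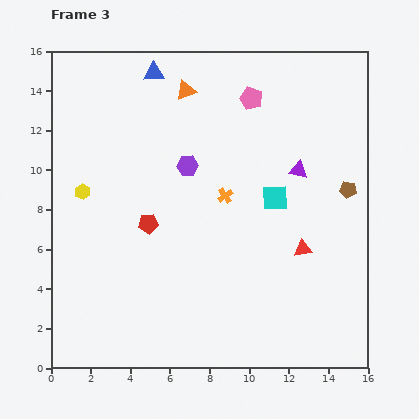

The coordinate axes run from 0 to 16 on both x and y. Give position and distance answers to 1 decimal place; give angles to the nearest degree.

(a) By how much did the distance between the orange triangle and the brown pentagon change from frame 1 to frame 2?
+3.3

Distance in frame 1: 2.7. Distance in frame 2: 6.0.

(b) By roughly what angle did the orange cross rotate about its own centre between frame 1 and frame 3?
35° counter-clockwise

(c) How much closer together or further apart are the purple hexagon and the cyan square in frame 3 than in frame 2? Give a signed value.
-4.3

Distance in frame 2: 9.0. Distance in frame 3: 4.7.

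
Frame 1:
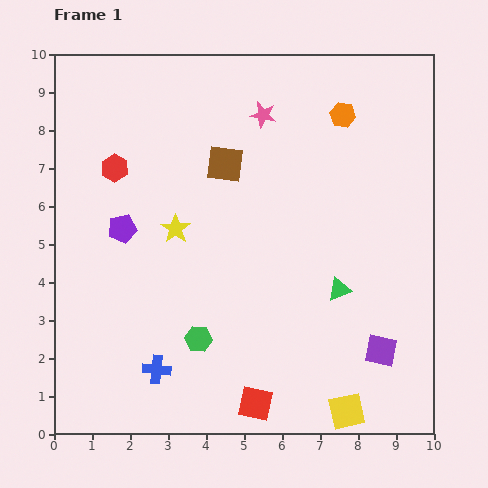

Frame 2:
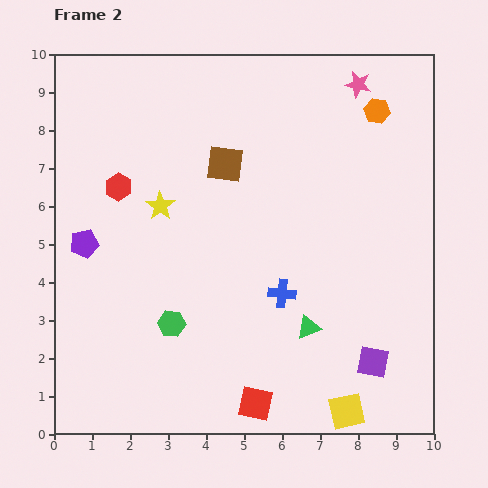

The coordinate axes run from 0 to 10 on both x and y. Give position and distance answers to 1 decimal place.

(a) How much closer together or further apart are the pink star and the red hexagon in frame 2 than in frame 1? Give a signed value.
+2.8

Distance in frame 1: 4.1. Distance in frame 2: 6.9.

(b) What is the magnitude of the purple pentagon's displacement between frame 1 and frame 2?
1.1

The purple pentagon moved from (1.8, 5.4) to (0.8, 5.0), a distance of √(1.0² + 0.4²) ≈ 1.1.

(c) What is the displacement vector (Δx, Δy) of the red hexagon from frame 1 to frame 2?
(0.1, -0.5)

The red hexagon was at (1.6, 7.0) in frame 1 and (1.7, 6.5) in frame 2.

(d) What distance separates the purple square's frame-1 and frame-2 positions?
0.4

The purple square moved from (8.6, 2.2) to (8.4, 1.9), a distance of √(0.2² + 0.3²) ≈ 0.4.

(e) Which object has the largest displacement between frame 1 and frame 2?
the blue cross

(moved 3.9; next 2.6)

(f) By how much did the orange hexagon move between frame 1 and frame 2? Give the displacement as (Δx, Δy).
(0.9, 0.1)

The orange hexagon was at (7.6, 8.4) in frame 1 and (8.5, 8.5) in frame 2.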